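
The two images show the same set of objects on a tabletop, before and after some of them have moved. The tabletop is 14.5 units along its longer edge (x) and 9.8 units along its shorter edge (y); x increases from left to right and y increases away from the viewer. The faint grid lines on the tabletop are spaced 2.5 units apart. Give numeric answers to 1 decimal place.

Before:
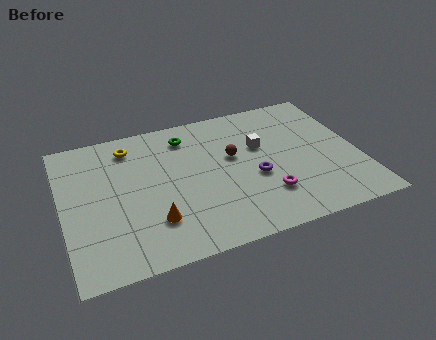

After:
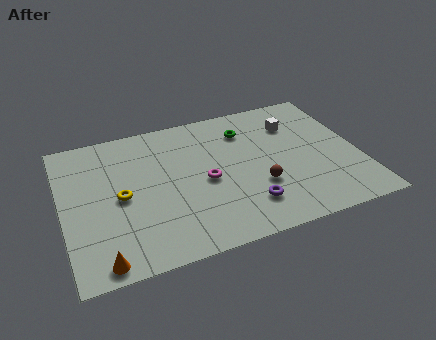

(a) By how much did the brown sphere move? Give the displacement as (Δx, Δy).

(1.0, -2.5)

The brown sphere started near (8.4, 5.8) and ended near (9.4, 3.3).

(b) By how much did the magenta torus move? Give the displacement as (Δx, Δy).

(-2.8, 1.9)

The magenta torus was at about (9.7, 2.6) and moved to about (6.9, 4.5).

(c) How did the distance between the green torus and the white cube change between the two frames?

-1.6

The distance was about 4.0 in the first image and 2.4 in the second, so they moved 1.6 units closer together.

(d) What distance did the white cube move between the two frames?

2.1

From (9.8, 6.1) to (11.6, 7.2), the white cube covered √(1.8² + 1.1²) ≈ 2.1 units.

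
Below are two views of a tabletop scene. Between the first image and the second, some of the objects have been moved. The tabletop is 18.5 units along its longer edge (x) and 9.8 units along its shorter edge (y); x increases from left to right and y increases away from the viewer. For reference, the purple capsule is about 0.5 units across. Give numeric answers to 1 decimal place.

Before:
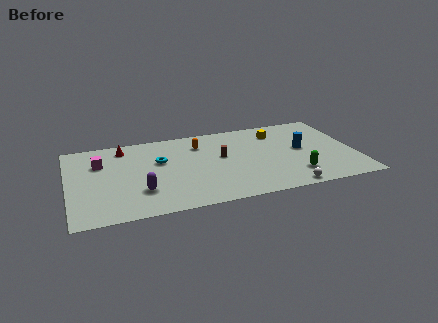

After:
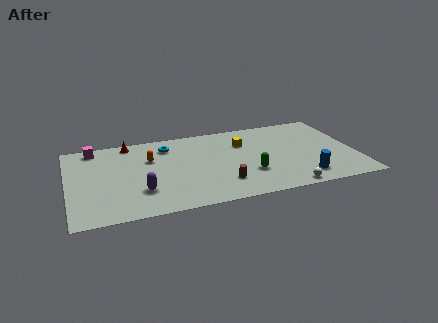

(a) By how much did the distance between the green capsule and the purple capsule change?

-2.9

They were about 9.9 units apart before and 7.0 after — 2.9 units closer together.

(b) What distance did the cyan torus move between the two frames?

1.8

From (5.9, 6.1) to (6.5, 7.8), the cyan torus covered √(0.6² + 1.7²) ≈ 1.8 units.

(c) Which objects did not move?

the purple capsule and the white sphere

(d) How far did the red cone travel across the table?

0.6

From (3.7, 8.3) to (4.1, 8.8), the red cone covered √(0.4² + 0.5²) ≈ 0.6 units.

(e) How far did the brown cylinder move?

3.2

The brown cylinder moved from about (9.9, 5.6) to (9.7, 2.4), a distance of √(0.2² + 3.2²) ≈ 3.2.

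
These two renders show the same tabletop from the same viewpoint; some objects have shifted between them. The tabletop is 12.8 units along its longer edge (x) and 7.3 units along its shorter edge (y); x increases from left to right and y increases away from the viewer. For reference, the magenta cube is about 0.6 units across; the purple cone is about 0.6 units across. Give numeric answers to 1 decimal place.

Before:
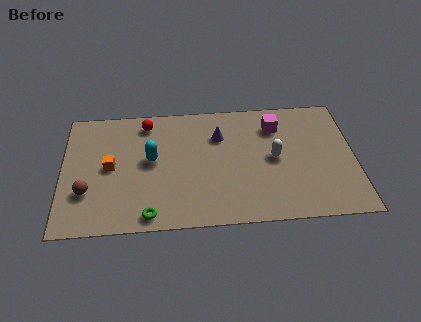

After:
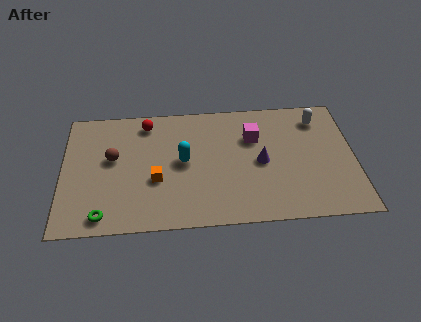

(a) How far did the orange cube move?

2.2

The orange cube moved from about (2.1, 3.7) to (4.1, 2.8), a distance of √(2.0² + 0.9²) ≈ 2.2.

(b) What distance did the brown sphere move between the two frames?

2.2

The brown sphere moved from about (1.1, 2.3) to (2.2, 4.2), a distance of √(1.1² + 1.9²) ≈ 2.2.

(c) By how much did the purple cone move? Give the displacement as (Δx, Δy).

(1.8, -1.7)

From the two frames, the purple cone sits at roughly (6.9, 5.2) before and (8.7, 3.5) after.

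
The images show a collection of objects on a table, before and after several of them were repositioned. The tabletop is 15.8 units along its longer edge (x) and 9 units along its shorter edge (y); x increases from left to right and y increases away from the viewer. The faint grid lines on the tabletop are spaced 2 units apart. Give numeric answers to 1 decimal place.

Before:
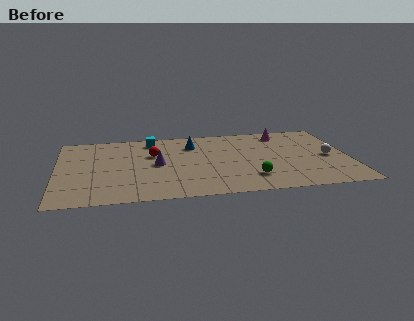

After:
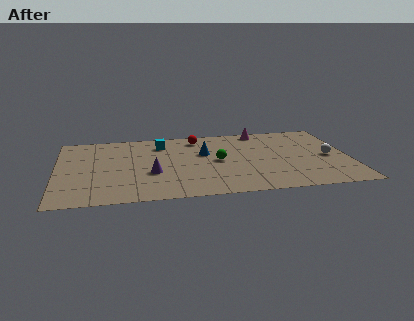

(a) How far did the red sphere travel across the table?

3.1

The red sphere was near (5.2, 5.8) before and (7.7, 7.6) after, so it travelled √(2.5² + 1.8²) ≈ 3.1 units.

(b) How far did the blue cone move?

1.3

The blue cone was near (7.4, 6.8) before and (8.0, 5.6) after, so it travelled √(0.6² + 1.2²) ≈ 1.3 units.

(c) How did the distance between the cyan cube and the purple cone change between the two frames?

+0.5

The distance was about 3.2 in the first image and 3.7 in the second, so they moved 0.5 units further apart.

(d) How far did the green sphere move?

2.9

The green sphere was near (10.4, 2.1) before and (8.7, 4.5) after, so it travelled √(1.7² + 2.4²) ≈ 2.9 units.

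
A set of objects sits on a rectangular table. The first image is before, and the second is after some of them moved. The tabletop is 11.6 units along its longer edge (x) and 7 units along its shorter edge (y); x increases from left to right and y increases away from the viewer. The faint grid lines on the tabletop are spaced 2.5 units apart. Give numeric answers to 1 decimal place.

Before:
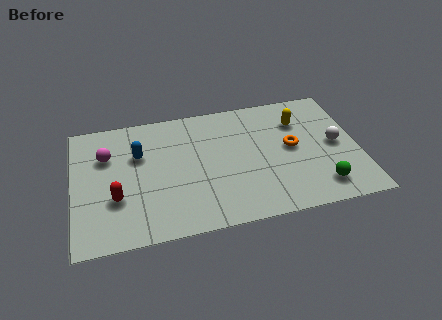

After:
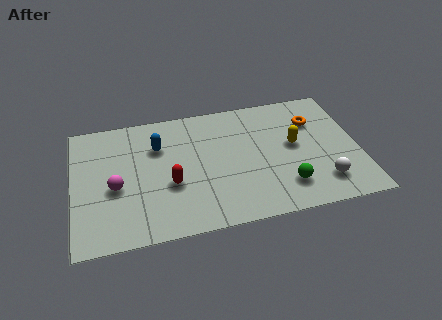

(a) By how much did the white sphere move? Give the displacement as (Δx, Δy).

(-0.7, -2.0)

The white sphere was at about (10.7, 3.5) and moved to about (10.0, 1.5).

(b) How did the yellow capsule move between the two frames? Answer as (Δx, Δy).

(-0.3, -1.3)

The yellow capsule started near (9.3, 5.1) and ended near (9.0, 3.8).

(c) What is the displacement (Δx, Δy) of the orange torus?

(1.0, 1.3)

The orange torus started near (8.9, 3.7) and ended near (9.9, 5.0).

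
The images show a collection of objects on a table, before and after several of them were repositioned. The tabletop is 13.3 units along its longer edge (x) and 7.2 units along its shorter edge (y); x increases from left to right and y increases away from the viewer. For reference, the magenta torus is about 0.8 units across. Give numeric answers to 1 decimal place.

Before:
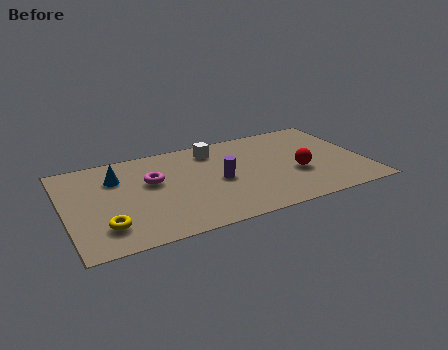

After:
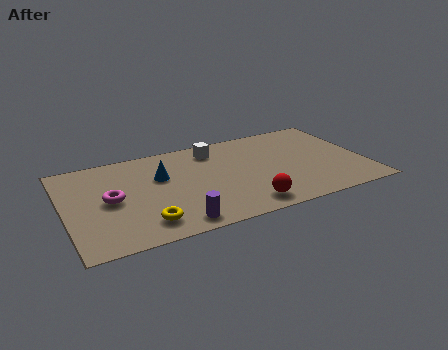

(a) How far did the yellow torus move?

1.7

The yellow torus was near (1.6, 1.7) before and (3.3, 1.4) after, so it travelled √(1.7² + 0.3²) ≈ 1.7 units.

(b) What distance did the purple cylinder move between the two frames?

3.3

From (6.8, 3.4) to (4.6, 0.9), the purple cylinder covered √(2.2² + 2.5²) ≈ 3.3 units.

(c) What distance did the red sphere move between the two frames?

3.0

The red sphere moved from about (10.2, 2.8) to (7.7, 1.1), a distance of √(2.5² + 1.7²) ≈ 3.0.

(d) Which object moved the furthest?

the purple cylinder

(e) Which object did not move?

the white cube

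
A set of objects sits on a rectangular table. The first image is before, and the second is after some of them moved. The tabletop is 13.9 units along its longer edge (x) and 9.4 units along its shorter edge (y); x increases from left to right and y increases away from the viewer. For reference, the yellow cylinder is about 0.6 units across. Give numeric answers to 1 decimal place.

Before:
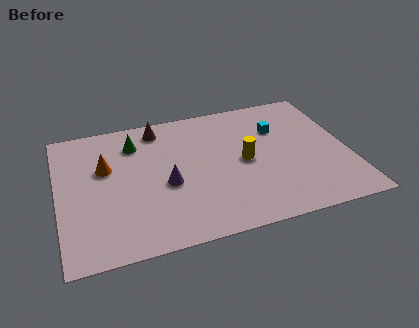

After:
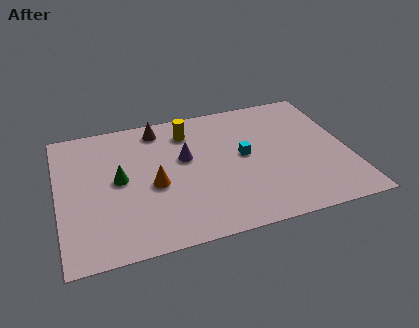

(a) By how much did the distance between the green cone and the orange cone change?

-0.3

They were about 2.1 units apart before and 1.8 after — 0.3 units closer together.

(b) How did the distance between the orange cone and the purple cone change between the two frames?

-1.2

Before: roughly 3.4 units apart; after: 2.2. That's 1.2 units closer together.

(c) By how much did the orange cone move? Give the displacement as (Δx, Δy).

(2.2, -1.8)

The orange cone was at about (2.3, 5.9) and moved to about (4.5, 4.1).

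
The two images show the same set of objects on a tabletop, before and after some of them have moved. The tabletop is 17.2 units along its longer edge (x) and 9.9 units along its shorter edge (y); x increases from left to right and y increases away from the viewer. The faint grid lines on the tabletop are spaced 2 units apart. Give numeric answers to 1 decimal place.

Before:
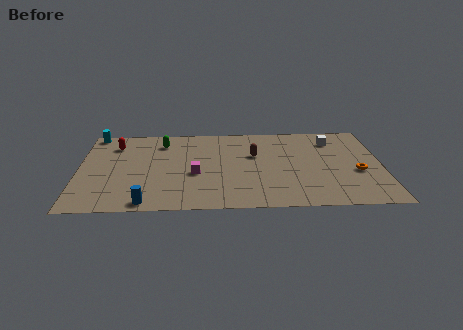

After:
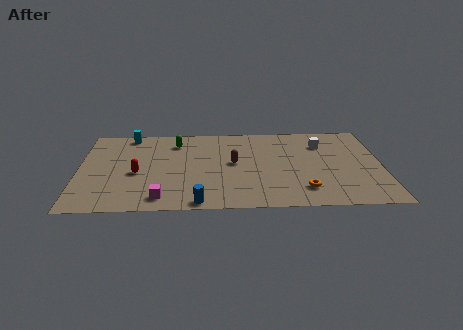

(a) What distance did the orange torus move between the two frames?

3.6

The orange torus moved from about (15.8, 4.0) to (12.7, 2.1), a distance of √(3.1² + 1.9²) ≈ 3.6.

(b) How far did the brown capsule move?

1.5

From (10.0, 6.2) to (8.8, 5.3), the brown capsule covered √(1.2² + 0.9²) ≈ 1.5 units.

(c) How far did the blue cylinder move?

2.9

The blue cylinder was near (3.9, 0.9) before and (6.8, 0.8) after, so it travelled √(2.9² + 0.1²) ≈ 2.9 units.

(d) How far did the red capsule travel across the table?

3.6

The red capsule moved from about (2.0, 7.7) to (3.3, 4.3), a distance of √(1.3² + 3.4²) ≈ 3.6.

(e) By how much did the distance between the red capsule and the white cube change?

-1.5

The distance was about 12.5 in the first image and 11.0 in the second, so they moved 1.5 units closer together.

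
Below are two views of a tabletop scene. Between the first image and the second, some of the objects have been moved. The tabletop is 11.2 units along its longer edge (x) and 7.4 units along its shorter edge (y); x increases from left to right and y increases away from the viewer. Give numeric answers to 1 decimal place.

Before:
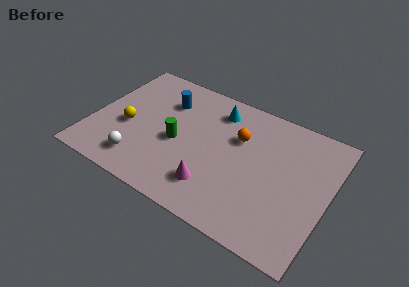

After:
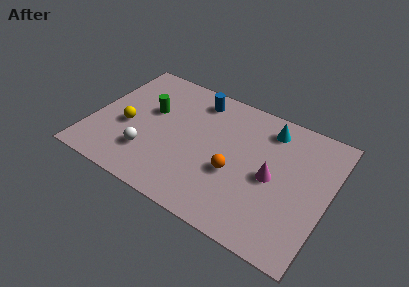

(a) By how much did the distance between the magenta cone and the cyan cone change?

-1.7

They were about 4.3 units apart before and 2.6 after — 1.7 units closer together.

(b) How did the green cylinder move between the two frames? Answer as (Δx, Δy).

(-1.5, 1.2)

The green cylinder started near (4.1, 3.3) and ended near (2.6, 4.5).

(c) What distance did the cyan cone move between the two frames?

2.5

The cyan cone was near (5.6, 6.0) before and (8.1, 6.1) after, so it travelled √(2.5² + 0.1²) ≈ 2.5 units.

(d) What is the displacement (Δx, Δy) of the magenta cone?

(2.5, 1.8)

The magenta cone was at about (6.1, 1.7) and moved to about (8.6, 3.5).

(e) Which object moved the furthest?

the magenta cone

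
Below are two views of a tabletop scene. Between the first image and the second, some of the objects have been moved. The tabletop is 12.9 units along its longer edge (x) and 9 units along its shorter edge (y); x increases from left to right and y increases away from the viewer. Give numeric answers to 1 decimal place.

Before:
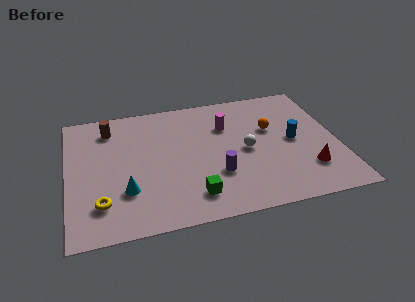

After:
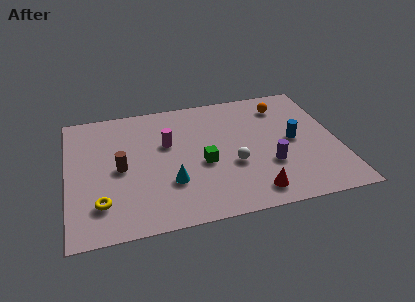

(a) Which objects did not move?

the blue cylinder and the yellow torus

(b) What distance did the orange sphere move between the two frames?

1.7

From (9.8, 5.6) to (10.5, 7.2), the orange sphere covered √(0.7² + 1.6²) ≈ 1.7 units.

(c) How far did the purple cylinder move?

2.5

The purple cylinder was near (7.0, 2.9) before and (9.5, 3.0) after, so it travelled √(2.5² + 0.1²) ≈ 2.5 units.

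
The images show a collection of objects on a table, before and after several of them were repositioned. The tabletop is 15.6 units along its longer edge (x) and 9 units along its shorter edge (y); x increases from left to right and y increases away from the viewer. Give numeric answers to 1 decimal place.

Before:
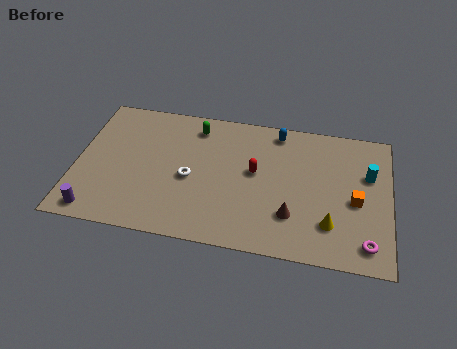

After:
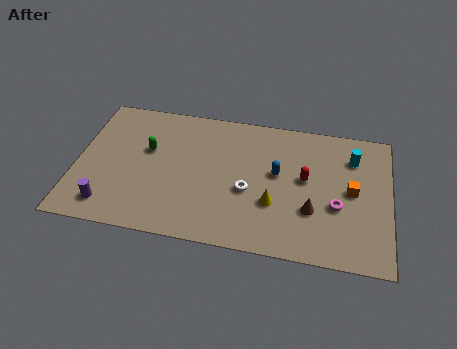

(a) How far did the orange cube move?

0.6

From (13.9, 4.0) to (13.7, 4.6), the orange cube covered √(0.2² + 0.6²) ≈ 0.6 units.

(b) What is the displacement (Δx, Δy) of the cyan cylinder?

(-0.8, 1.0)

The cyan cylinder was at about (14.5, 5.8) and moved to about (13.7, 6.8).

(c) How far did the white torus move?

2.9

The white torus was near (5.7, 4.0) before and (8.6, 3.7) after, so it travelled √(2.9² + 0.3²) ≈ 2.9 units.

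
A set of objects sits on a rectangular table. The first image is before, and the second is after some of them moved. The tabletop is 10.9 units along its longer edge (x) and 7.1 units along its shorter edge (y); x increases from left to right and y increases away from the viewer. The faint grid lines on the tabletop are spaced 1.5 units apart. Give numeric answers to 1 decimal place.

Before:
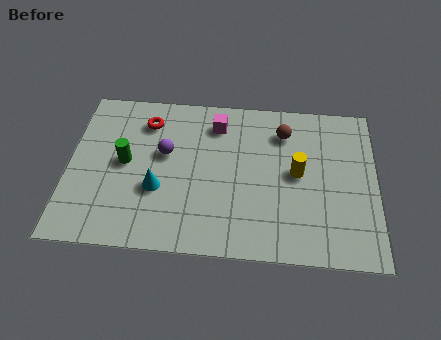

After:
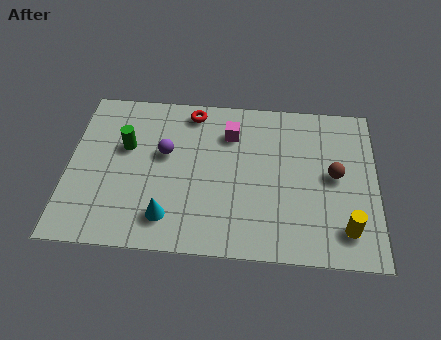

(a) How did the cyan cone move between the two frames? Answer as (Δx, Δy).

(0.4, -1.2)

The cyan cone started near (3.2, 2.6) and ended near (3.6, 1.4).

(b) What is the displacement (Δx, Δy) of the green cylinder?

(0.0, 0.7)

The green cylinder was at about (2.0, 3.7) and moved to about (2.0, 4.4).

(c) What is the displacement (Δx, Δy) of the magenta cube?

(0.5, -0.4)

The magenta cube started near (5.2, 5.7) and ended near (5.7, 5.3).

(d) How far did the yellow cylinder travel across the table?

2.9

The yellow cylinder moved from about (8.1, 3.7) to (9.8, 1.4), a distance of √(1.7² + 2.3²) ≈ 2.9.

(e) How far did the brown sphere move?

2.5

From (7.6, 5.5) to (9.4, 3.7), the brown sphere covered √(1.8² + 1.8²) ≈ 2.5 units.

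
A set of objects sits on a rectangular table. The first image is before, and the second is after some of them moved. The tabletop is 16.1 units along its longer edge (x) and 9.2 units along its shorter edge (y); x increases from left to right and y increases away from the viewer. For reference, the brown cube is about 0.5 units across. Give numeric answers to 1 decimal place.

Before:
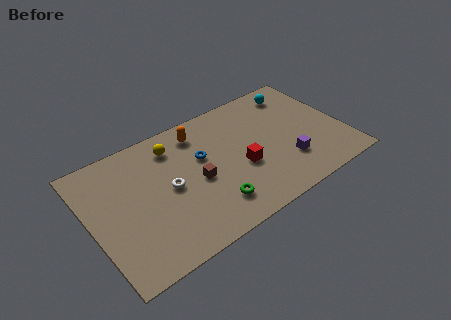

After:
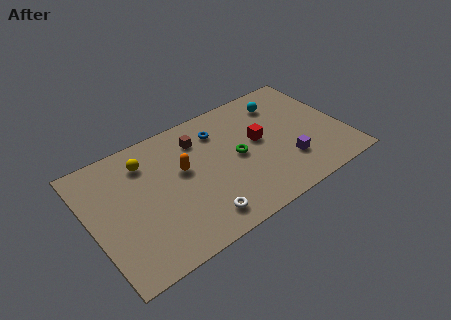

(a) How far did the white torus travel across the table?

3.4

The white torus moved from about (4.9, 4.6) to (6.3, 1.5), a distance of √(1.4² + 3.1²) ≈ 3.4.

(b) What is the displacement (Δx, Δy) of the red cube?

(1.4, 1.4)

The red cube started near (9.4, 3.7) and ended near (10.8, 5.1).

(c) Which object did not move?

the purple cube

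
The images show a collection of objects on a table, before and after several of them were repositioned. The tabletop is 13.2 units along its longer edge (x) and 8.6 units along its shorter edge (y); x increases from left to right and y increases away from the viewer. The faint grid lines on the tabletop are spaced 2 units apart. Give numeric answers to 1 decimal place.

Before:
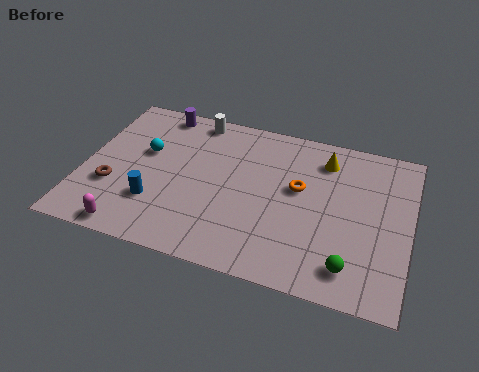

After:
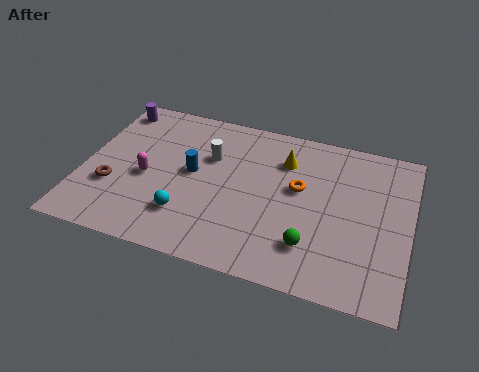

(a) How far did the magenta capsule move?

3.0

From (2.3, 0.8) to (2.6, 3.8), the magenta capsule covered √(0.3² + 3.0²) ≈ 3.0 units.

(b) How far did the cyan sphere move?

3.6

The cyan sphere moved from about (2.4, 5.2) to (4.4, 2.2), a distance of √(2.0² + 3.0²) ≈ 3.6.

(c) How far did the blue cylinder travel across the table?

2.5

From (3.1, 2.5) to (4.4, 4.6), the blue cylinder covered √(1.3² + 2.1²) ≈ 2.5 units.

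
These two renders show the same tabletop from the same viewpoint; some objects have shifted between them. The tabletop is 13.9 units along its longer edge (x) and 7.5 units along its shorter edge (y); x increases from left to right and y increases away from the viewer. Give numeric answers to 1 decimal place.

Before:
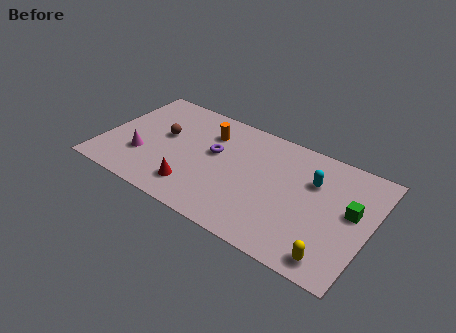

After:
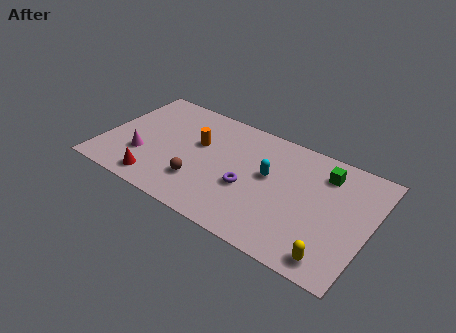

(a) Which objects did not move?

the magenta cone and the yellow capsule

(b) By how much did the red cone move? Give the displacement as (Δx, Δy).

(-1.9, -0.5)

The red cone started near (5.1, 1.6) and ended near (3.2, 1.1).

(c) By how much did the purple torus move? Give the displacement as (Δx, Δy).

(2.0, -1.4)

From the two frames, the purple torus sits at roughly (5.7, 4.4) before and (7.7, 3.0) after.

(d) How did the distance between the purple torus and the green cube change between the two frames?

-2.6

The distance was about 7.2 in the first image and 4.6 in the second, so they moved 2.6 units closer together.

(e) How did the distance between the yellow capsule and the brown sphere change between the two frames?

-2.8

They were about 10.0 units apart before and 7.2 after — 2.8 units closer together.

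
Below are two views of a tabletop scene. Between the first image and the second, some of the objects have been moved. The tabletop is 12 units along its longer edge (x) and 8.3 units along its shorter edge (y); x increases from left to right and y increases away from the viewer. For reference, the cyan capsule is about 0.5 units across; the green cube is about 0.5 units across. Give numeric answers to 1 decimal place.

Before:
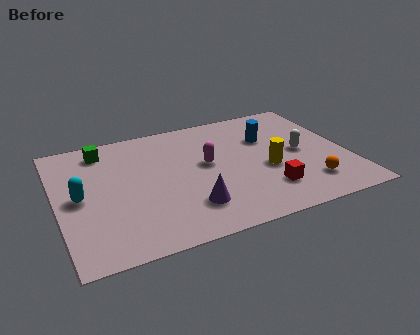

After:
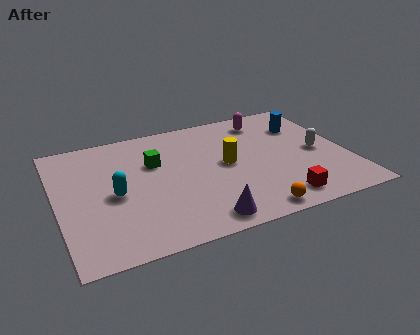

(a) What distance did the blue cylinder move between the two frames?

1.6

The blue cylinder moved from about (8.9, 5.6) to (10.5, 6.0), a distance of √(1.6² + 0.4²) ≈ 1.6.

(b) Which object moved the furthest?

the magenta capsule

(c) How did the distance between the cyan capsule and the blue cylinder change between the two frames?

+0.4

They were about 8.1 units apart before and 8.5 after — 0.4 units further apart.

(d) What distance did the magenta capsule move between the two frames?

3.6

From (6.2, 4.6) to (9.0, 6.9), the magenta capsule covered √(2.8² + 2.3²) ≈ 3.6 units.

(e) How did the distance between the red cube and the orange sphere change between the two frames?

-0.4

The distance was about 1.7 in the first image and 1.3 in the second, so they moved 0.4 units closer together.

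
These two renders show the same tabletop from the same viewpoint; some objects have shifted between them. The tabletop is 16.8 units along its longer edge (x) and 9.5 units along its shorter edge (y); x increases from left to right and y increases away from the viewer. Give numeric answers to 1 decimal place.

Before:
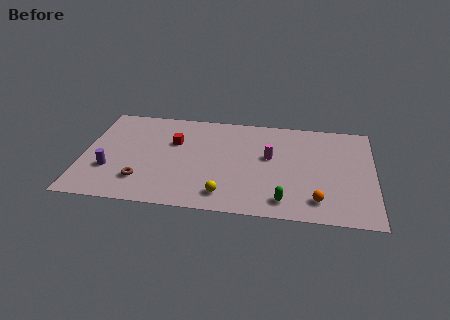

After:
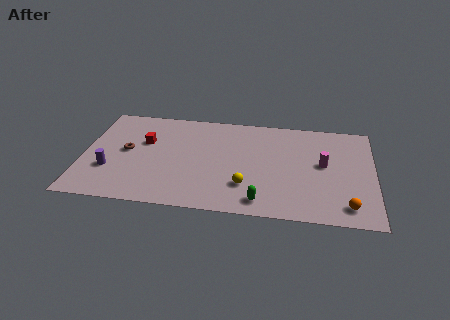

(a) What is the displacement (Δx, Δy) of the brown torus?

(-1.0, 2.7)

From the two frames, the brown torus sits at roughly (3.5, 2.3) before and (2.5, 5.0) after.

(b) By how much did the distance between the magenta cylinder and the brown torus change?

+3.4

Before: roughly 8.0 units apart; after: 11.4. That's 3.4 units further apart.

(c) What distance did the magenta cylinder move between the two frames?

3.1

The magenta cylinder moved from about (10.8, 5.5) to (13.9, 5.2), a distance of √(3.1² + 0.3²) ≈ 3.1.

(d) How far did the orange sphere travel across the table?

1.7

The orange sphere was near (13.6, 1.8) before and (15.3, 1.5) after, so it travelled √(1.7² + 0.3²) ≈ 1.7 units.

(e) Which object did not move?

the purple cylinder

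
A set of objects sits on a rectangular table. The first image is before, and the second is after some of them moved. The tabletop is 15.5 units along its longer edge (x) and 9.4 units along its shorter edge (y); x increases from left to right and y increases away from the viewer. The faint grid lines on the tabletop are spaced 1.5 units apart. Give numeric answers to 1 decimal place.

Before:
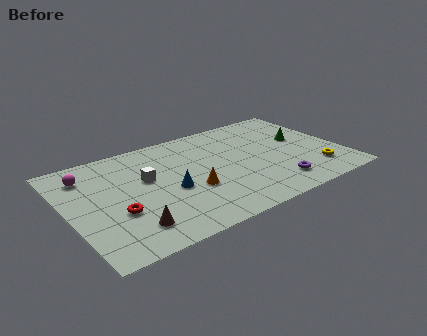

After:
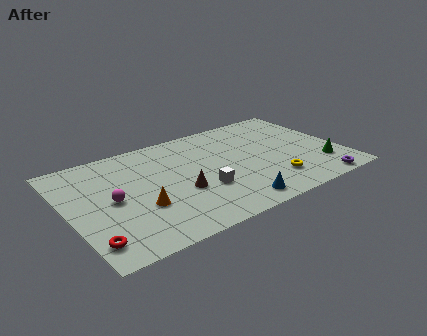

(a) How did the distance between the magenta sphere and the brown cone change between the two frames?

-1.9

The distance was about 5.7 in the first image and 3.8 in the second, so they moved 1.9 units closer together.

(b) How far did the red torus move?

2.4

From (2.5, 3.4) to (0.8, 1.7), the red torus covered √(1.7² + 1.7²) ≈ 2.4 units.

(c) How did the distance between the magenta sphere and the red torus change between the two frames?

-0.8

They were about 4.1 units apart before and 3.3 after — 0.8 units closer together.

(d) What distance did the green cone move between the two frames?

3.1

The green cone was near (13.5, 5.4) before and (14.1, 2.4) after, so it travelled √(0.6² + 3.0²) ≈ 3.1 units.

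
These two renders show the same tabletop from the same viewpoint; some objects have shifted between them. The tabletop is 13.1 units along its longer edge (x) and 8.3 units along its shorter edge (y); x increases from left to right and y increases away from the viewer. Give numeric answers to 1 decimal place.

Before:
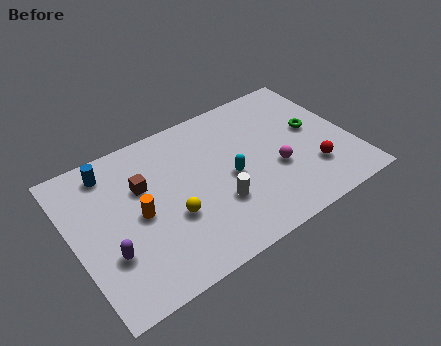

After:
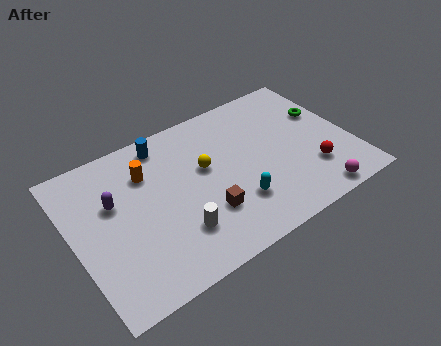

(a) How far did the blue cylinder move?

2.6

The blue cylinder moved from about (2.1, 7.0) to (4.7, 7.2), a distance of √(2.6² + 0.2²) ≈ 2.6.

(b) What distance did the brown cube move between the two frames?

3.8

The brown cube moved from about (3.4, 5.4) to (5.9, 2.5), a distance of √(2.5² + 2.9²) ≈ 3.8.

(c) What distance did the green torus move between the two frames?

1.0

The green torus moved from about (11.5, 4.6) to (12.2, 5.3), a distance of √(0.7² + 0.7²) ≈ 1.0.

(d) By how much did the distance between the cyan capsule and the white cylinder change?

+1.4

Before: roughly 1.4 units apart; after: 2.8. That's 1.4 units further apart.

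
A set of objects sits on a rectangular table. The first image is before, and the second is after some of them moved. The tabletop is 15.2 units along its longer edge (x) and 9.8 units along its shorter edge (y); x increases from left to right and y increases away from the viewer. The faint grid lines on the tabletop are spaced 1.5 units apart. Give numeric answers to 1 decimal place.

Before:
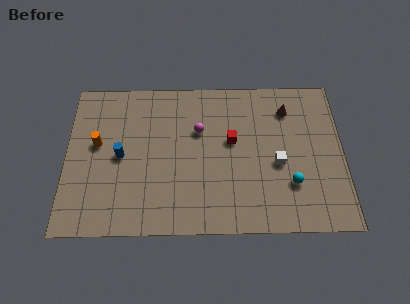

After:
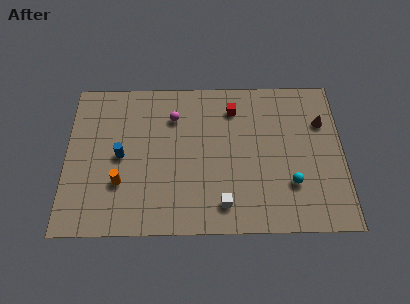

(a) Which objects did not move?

the blue cylinder and the cyan sphere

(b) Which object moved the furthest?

the white cube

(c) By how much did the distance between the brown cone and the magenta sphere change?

+3.1

They were about 5.1 units apart before and 8.2 after — 3.1 units further apart.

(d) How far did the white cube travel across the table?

3.9

The white cube moved from about (11.6, 4.2) to (8.6, 1.7), a distance of √(3.0² + 2.5²) ≈ 3.9.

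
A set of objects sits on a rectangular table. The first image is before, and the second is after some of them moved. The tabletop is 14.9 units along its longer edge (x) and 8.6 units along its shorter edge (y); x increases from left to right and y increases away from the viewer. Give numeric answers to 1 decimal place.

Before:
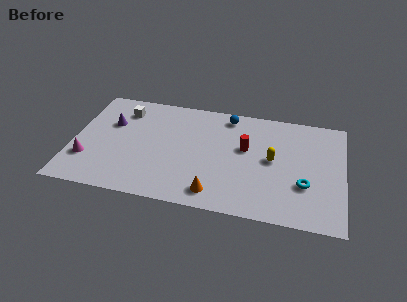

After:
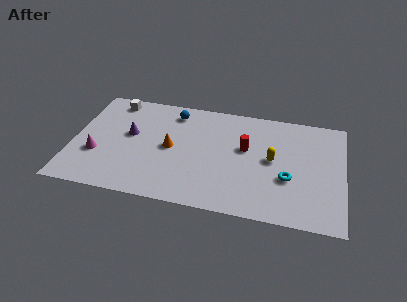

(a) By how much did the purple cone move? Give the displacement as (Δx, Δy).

(1.1, -0.7)

The purple cone started near (2.0, 5.6) and ended near (3.1, 4.9).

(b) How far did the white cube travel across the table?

0.9

The white cube moved from about (2.6, 6.8) to (2.0, 7.5), a distance of √(0.6² + 0.7²) ≈ 0.9.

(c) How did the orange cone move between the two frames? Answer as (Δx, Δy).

(-2.6, 3.0)

The orange cone was at about (8.0, 1.3) and moved to about (5.4, 4.3).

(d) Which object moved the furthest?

the orange cone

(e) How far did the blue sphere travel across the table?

3.0

From (8.4, 7.5) to (5.4, 7.2), the blue sphere covered √(3.0² + 0.3²) ≈ 3.0 units.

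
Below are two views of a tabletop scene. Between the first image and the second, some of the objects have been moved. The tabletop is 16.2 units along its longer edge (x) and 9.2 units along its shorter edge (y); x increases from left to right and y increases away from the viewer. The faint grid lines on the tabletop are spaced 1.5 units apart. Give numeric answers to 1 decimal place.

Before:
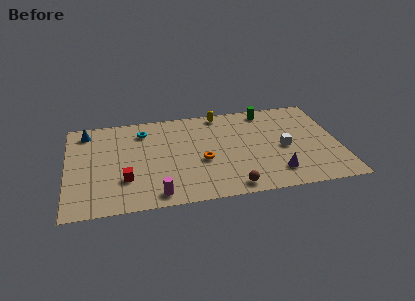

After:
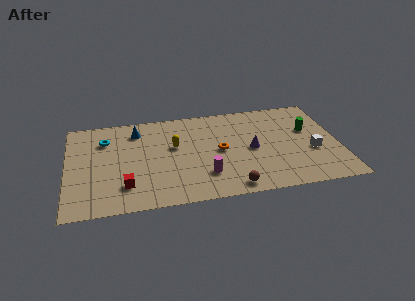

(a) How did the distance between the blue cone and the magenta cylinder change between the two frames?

-1.5

Before: roughly 7.8 units apart; after: 6.3. That's 1.5 units closer together.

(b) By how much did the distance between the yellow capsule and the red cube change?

-3.6

The distance was about 8.1 in the first image and 4.5 in the second, so they moved 3.6 units closer together.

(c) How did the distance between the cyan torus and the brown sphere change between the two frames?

+1.3

The distance was about 8.0 in the first image and 9.3 in the second, so they moved 1.3 units further apart.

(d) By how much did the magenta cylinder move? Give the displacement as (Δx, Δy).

(2.9, 1.3)

The magenta cylinder started near (5.2, 1.1) and ended near (8.1, 2.4).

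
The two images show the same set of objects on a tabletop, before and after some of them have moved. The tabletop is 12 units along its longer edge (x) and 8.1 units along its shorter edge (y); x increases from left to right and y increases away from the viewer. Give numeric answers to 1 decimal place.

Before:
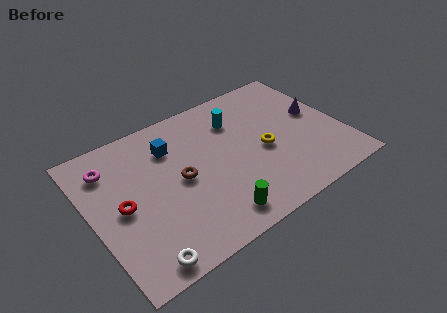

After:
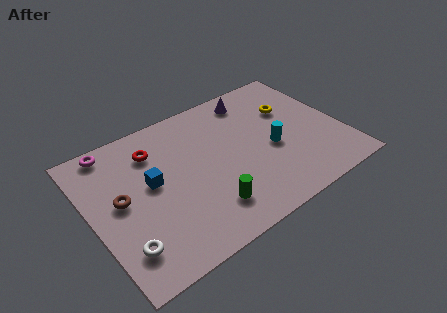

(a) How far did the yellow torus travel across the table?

2.5

From (8.2, 3.6) to (9.9, 5.4), the yellow torus covered √(1.7² + 1.8²) ≈ 2.5 units.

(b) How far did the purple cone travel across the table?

3.6

The purple cone moved from about (11.0, 4.5) to (8.3, 6.9), a distance of √(2.7² + 2.4²) ≈ 3.6.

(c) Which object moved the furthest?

the purple cone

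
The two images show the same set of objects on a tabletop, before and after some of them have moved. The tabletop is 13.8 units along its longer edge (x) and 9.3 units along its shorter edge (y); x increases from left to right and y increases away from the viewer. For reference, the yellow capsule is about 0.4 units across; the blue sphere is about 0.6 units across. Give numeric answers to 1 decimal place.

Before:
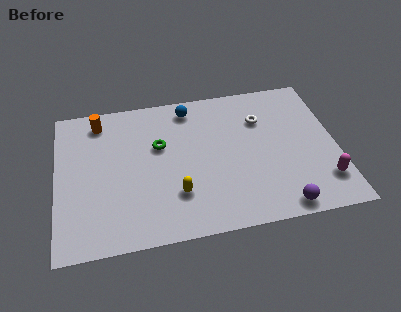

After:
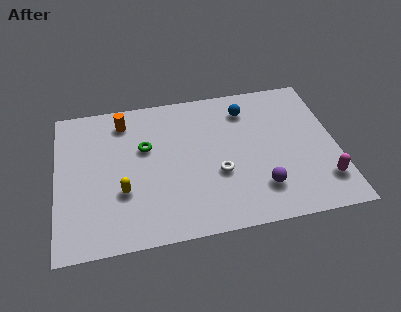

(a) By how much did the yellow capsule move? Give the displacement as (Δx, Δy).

(-2.6, 0.6)

The yellow capsule was at about (5.8, 2.6) and moved to about (3.2, 3.2).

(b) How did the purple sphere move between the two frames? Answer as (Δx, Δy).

(-0.9, 1.3)

The purple sphere was at about (10.8, 0.9) and moved to about (9.9, 2.2).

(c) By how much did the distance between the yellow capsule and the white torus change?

-1.2

The distance was about 5.9 in the first image and 4.7 in the second, so they moved 1.2 units closer together.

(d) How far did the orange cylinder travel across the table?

1.2

The orange cylinder was near (2.2, 7.9) before and (3.4, 7.7) after, so it travelled √(1.2² + 0.2²) ≈ 1.2 units.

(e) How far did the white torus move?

3.9

From (10.2, 6.6) to (7.9, 3.5), the white torus covered √(2.3² + 3.1²) ≈ 3.9 units.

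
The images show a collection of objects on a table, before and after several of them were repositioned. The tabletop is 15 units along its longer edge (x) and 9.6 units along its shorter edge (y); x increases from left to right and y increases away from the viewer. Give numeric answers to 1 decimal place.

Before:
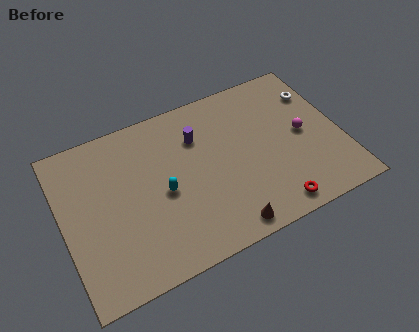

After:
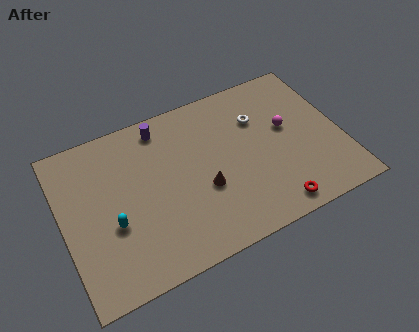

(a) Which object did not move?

the red torus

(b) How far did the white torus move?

3.3

From (14.1, 7.1) to (10.8, 6.7), the white torus covered √(3.3² + 0.4²) ≈ 3.3 units.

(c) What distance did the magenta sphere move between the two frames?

1.1

The magenta sphere was near (13.0, 4.8) before and (12.2, 5.5) after, so it travelled √(0.8² + 0.7²) ≈ 1.1 units.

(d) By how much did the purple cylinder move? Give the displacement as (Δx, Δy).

(-1.8, 1.4)

The purple cylinder started near (7.5, 6.9) and ended near (5.7, 8.3).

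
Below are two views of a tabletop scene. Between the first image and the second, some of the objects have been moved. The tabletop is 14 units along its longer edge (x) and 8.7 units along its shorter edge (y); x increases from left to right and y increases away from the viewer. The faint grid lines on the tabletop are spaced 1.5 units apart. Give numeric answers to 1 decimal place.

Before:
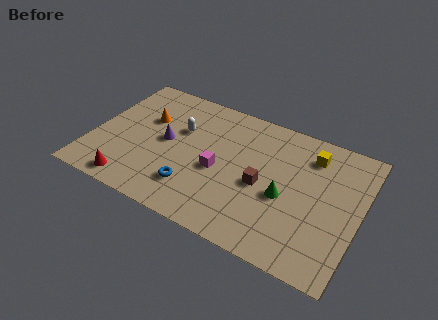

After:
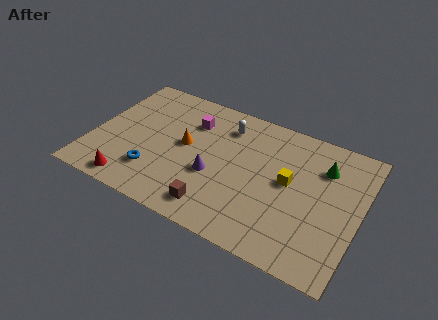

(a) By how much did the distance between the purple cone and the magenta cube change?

+0.4

Before: roughly 3.0 units apart; after: 3.4. That's 0.4 units further apart.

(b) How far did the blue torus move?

2.1

From (5.6, 2.1) to (3.5, 2.2), the blue torus covered √(2.1² + 0.1²) ≈ 2.1 units.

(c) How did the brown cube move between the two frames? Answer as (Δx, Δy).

(-2.1, -2.5)

From the two frames, the brown cube sits at roughly (9.0, 3.9) before and (6.9, 1.4) after.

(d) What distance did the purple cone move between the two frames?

2.9

The purple cone moved from about (3.8, 4.5) to (6.5, 3.4), a distance of √(2.7² + 1.1²) ≈ 2.9.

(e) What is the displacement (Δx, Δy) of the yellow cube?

(-0.9, -2.2)

From the two frames, the yellow cube sits at roughly (11.2, 6.9) before and (10.3, 4.7) after.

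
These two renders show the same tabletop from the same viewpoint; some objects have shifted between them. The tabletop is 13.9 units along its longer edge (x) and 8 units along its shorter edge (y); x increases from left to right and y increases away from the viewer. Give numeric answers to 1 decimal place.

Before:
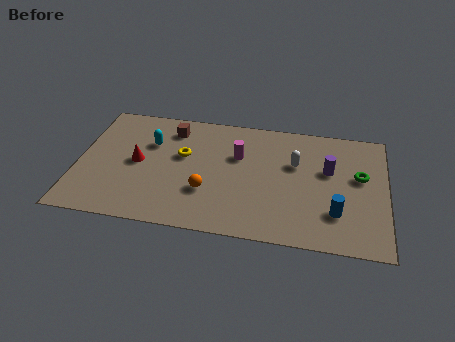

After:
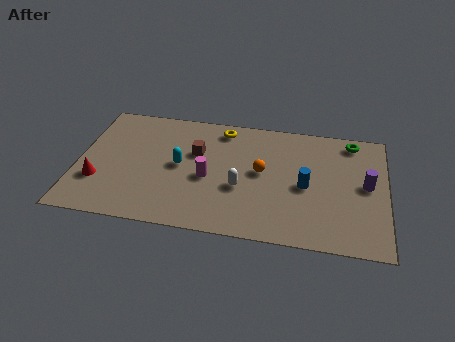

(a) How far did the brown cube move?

1.8

The brown cube was near (4.1, 6.5) before and (5.3, 5.1) after, so it travelled √(1.2² + 1.4²) ≈ 1.8 units.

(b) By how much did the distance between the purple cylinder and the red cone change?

+3.5

The distance was about 8.6 in the first image and 12.1 in the second, so they moved 3.5 units further apart.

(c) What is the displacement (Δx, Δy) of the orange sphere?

(2.4, 1.7)

From the two frames, the orange sphere sits at roughly (5.9, 2.6) before and (8.3, 4.3) after.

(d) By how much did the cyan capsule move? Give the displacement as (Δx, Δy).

(1.4, -1.3)

The cyan capsule was at about (3.2, 5.4) and moved to about (4.6, 4.1).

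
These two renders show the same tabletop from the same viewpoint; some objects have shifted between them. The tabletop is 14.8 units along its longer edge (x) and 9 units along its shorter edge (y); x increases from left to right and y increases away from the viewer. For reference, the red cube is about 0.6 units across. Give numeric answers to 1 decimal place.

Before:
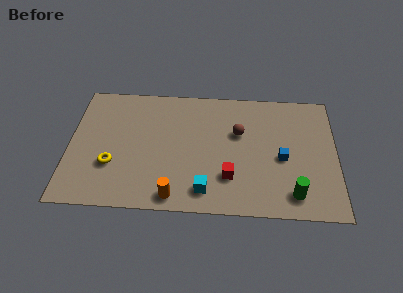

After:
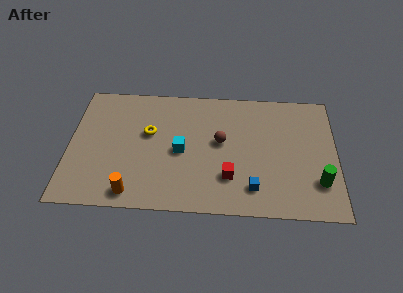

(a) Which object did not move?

the red cube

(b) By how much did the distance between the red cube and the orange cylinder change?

+2.1

They were about 3.4 units apart before and 5.5 after — 2.1 units further apart.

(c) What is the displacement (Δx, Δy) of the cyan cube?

(-1.4, 2.7)

The cyan cube started near (7.6, 1.5) and ended near (6.2, 4.2).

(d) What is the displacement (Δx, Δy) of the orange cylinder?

(-2.3, 0.1)

The orange cylinder was at about (5.9, 1.0) and moved to about (3.6, 1.1).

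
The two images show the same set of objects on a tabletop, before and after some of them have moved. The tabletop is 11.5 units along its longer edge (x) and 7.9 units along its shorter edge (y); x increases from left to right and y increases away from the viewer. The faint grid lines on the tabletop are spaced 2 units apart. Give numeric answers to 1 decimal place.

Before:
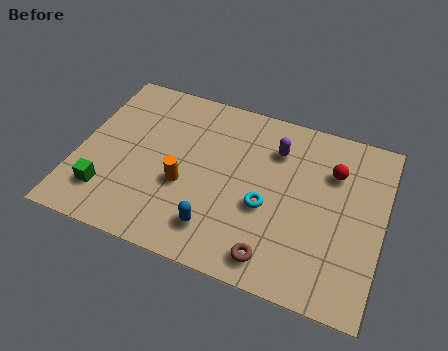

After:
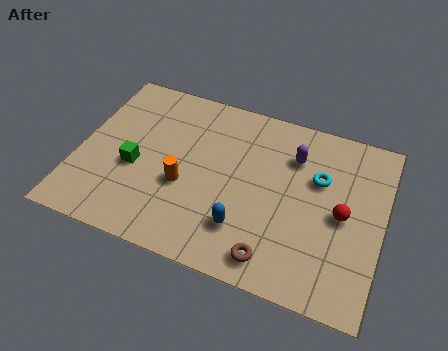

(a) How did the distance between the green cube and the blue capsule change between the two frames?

+0.3

They were about 4.2 units apart before and 4.5 after — 0.3 units further apart.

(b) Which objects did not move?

the brown torus and the orange cylinder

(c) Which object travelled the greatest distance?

the cyan torus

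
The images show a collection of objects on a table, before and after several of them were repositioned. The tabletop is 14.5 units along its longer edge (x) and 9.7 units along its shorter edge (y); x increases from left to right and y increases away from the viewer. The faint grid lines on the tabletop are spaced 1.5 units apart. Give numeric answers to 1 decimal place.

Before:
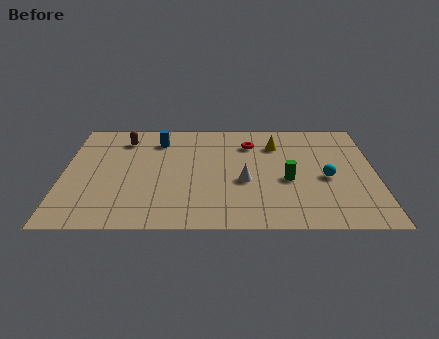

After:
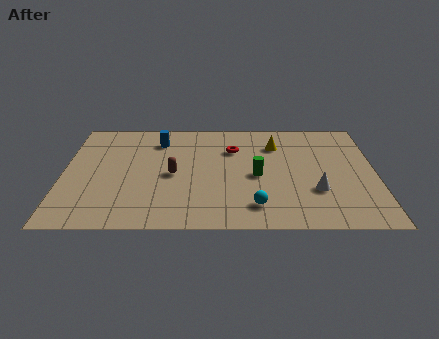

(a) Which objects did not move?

the yellow cone and the blue cylinder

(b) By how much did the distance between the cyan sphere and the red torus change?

+0.4

They were about 4.7 units apart before and 5.1 after — 0.4 units further apart.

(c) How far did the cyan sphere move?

4.1

From (12.2, 4.2) to (8.9, 1.8), the cyan sphere covered √(3.3² + 2.4²) ≈ 4.1 units.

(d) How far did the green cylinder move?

1.5

From (10.4, 4.0) to (9.0, 4.4), the green cylinder covered √(1.4² + 0.4²) ≈ 1.5 units.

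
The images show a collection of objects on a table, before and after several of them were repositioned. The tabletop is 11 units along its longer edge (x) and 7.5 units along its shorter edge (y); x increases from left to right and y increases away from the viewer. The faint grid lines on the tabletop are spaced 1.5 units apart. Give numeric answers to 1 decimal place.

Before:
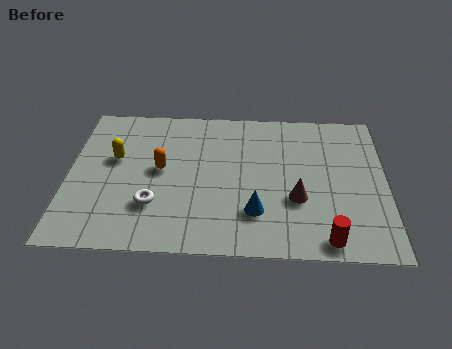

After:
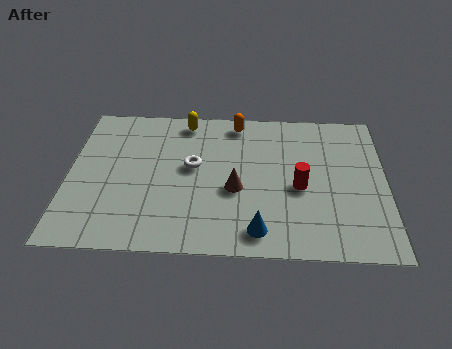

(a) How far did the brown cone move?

2.1

From (7.9, 2.7) to (5.8, 3.1), the brown cone covered √(2.1² + 0.4²) ≈ 2.1 units.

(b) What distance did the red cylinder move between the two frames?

2.7

The red cylinder moved from about (8.9, 0.8) to (8.0, 3.3), a distance of √(0.9² + 2.5²) ≈ 2.7.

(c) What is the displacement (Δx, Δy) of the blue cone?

(0.1, -0.9)

The blue cone started near (6.5, 2.0) and ended near (6.6, 1.1).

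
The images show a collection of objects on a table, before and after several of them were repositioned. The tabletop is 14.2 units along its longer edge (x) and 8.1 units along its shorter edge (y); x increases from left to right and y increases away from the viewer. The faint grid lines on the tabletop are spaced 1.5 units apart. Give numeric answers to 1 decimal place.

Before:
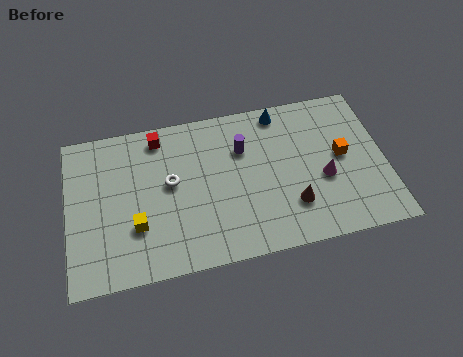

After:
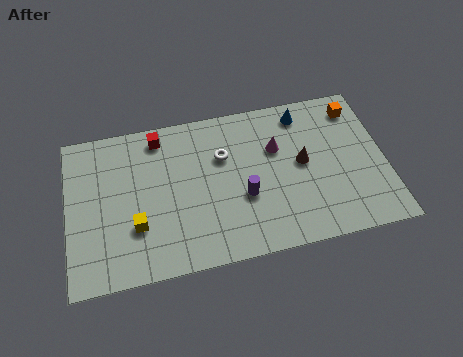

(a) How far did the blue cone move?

1.0

From (9.7, 7.2) to (10.7, 6.9), the blue cone covered √(1.0² + 0.3²) ≈ 1.0 units.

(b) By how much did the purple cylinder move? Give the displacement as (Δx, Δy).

(-0.1, -2.5)

The purple cylinder started near (7.9, 5.6) and ended near (7.8, 3.1).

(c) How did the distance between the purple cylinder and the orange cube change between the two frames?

+1.8

They were about 4.6 units apart before and 6.4 after — 1.8 units further apart.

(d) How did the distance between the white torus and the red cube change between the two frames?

+0.7

The distance was about 2.5 in the first image and 3.2 in the second, so they moved 0.7 units further apart.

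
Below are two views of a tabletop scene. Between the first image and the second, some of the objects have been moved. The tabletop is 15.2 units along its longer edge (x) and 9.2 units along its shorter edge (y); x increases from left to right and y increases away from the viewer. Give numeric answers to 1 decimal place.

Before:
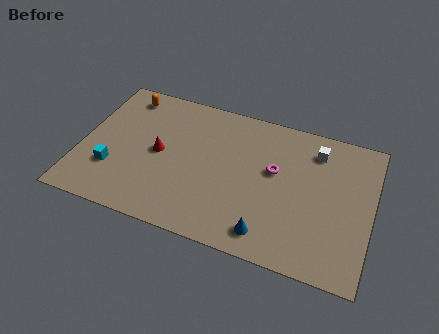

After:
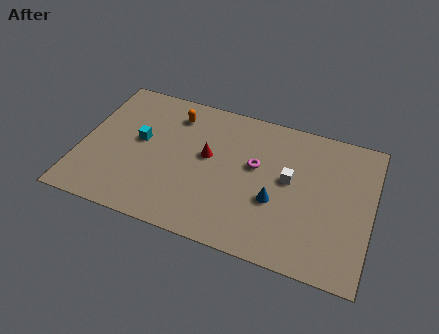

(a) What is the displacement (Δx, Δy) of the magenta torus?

(-1.0, 0.0)

The magenta torus was at about (10.1, 5.4) and moved to about (9.1, 5.4).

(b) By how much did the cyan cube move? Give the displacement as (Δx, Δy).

(1.2, 2.3)

The cyan cube started near (1.8, 2.8) and ended near (3.0, 5.1).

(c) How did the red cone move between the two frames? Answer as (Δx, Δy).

(2.5, 0.6)

The red cone started near (4.1, 4.6) and ended near (6.6, 5.2).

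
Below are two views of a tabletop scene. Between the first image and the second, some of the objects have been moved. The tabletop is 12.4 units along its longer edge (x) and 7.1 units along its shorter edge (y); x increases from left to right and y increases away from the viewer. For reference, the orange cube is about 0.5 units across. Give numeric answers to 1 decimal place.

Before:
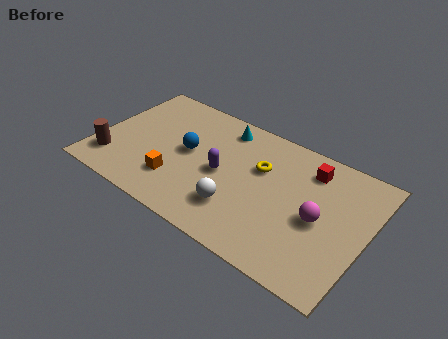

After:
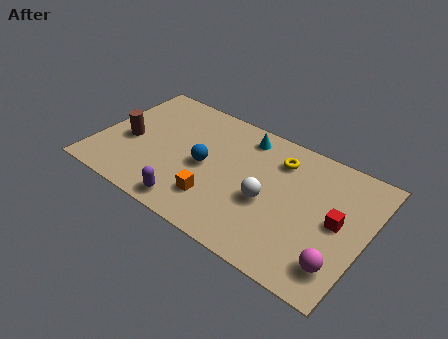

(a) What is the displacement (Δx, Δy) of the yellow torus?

(0.7, 0.9)

The yellow torus was at about (7.4, 4.6) and moved to about (8.1, 5.5).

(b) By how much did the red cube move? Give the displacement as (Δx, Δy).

(1.6, -2.1)

From the two frames, the red cube sits at roughly (9.5, 5.7) before and (11.1, 3.6) after.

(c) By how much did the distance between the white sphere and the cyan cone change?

-0.9

They were about 4.3 units apart before and 3.4 after — 0.9 units closer together.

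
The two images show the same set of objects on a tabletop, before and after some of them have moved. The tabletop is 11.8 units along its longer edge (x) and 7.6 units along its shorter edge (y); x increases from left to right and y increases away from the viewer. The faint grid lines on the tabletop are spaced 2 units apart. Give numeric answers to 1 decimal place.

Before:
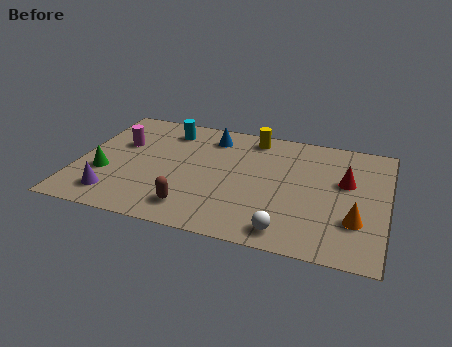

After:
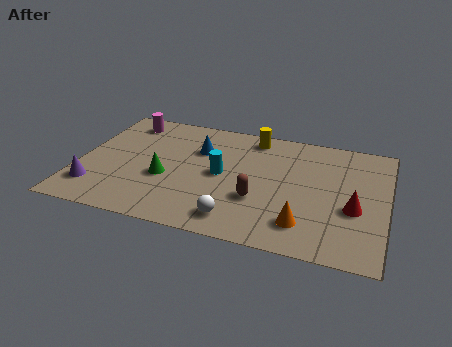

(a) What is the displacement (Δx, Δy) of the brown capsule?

(2.4, 1.2)

The brown capsule was at about (4.6, 1.4) and moved to about (7.0, 2.6).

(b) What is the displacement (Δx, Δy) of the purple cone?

(-0.8, 0.3)

From the two frames, the purple cone sits at roughly (1.6, 1.4) before and (0.8, 1.7) after.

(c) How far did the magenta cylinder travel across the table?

1.6

The magenta cylinder moved from about (1.5, 4.8) to (1.5, 6.4), a distance of √(0.0² + 1.6²) ≈ 1.6.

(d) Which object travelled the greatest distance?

the cyan cylinder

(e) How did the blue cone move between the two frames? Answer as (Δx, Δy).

(-0.4, -1.0)

From the two frames, the blue cone sits at roughly (4.9, 6.2) before and (4.5, 5.2) after.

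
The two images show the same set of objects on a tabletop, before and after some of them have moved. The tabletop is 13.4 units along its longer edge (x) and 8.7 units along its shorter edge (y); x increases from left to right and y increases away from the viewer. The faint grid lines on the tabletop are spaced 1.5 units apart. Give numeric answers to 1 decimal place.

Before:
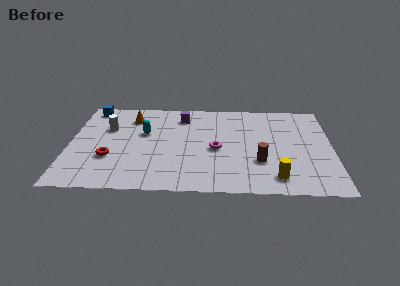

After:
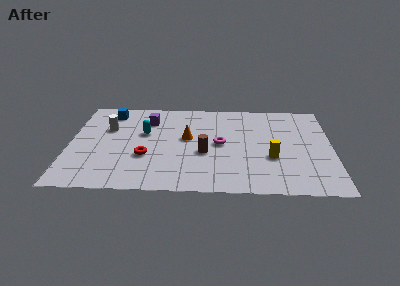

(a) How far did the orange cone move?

3.5

The orange cone moved from about (3.1, 6.8) to (6.0, 4.9), a distance of √(2.9² + 1.9²) ≈ 3.5.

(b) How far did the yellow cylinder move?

1.8

The yellow cylinder moved from about (10.5, 1.4) to (10.3, 3.2), a distance of √(0.2² + 1.8²) ≈ 1.8.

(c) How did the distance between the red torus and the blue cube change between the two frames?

-0.3

They were about 4.9 units apart before and 4.6 after — 0.3 units closer together.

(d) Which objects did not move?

the cyan capsule and the white cylinder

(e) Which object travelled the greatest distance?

the orange cone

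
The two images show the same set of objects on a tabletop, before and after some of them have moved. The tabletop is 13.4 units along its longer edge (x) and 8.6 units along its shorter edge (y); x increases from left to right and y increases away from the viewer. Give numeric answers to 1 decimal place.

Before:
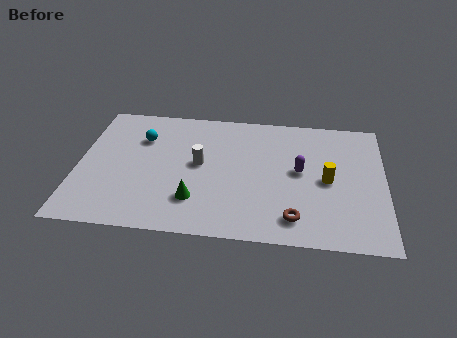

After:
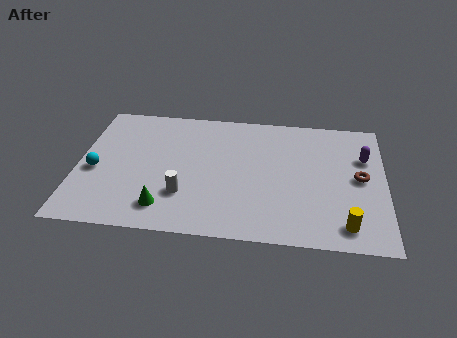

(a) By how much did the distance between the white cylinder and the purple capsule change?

+4.1

Before: roughly 4.4 units apart; after: 8.5. That's 4.1 units further apart.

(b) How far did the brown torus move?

4.0

The brown torus moved from about (9.5, 1.5) to (12.3, 4.4), a distance of √(2.8² + 2.9²) ≈ 4.0.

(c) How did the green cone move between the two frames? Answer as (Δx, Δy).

(-1.3, -0.6)

From the two frames, the green cone sits at roughly (5.2, 2.2) before and (3.9, 1.6) after.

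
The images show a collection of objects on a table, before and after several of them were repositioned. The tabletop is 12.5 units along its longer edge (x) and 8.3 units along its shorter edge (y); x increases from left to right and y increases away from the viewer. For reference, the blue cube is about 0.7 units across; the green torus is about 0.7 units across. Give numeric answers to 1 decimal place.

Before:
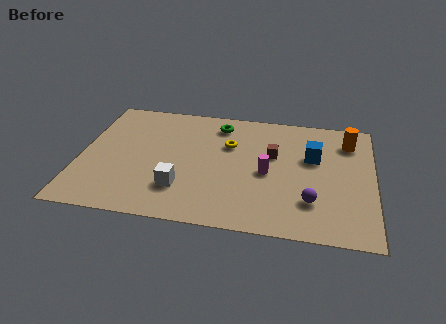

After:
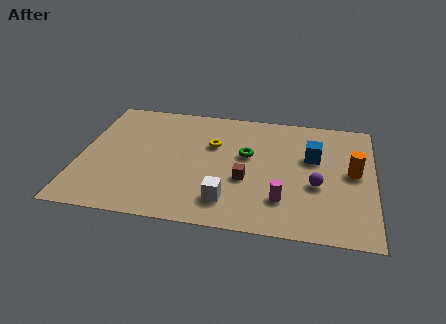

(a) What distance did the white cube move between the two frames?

2.1

From (4.4, 2.2) to (6.4, 1.7), the white cube covered √(2.0² + 0.5²) ≈ 2.1 units.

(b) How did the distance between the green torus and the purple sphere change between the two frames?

-2.8

The distance was about 6.2 in the first image and 3.4 in the second, so they moved 2.8 units closer together.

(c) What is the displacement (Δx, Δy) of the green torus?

(1.3, -2.0)

The green torus was at about (5.8, 6.9) and moved to about (7.1, 4.9).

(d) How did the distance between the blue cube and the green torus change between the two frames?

-1.6

They were about 4.4 units apart before and 2.8 after — 1.6 units closer together.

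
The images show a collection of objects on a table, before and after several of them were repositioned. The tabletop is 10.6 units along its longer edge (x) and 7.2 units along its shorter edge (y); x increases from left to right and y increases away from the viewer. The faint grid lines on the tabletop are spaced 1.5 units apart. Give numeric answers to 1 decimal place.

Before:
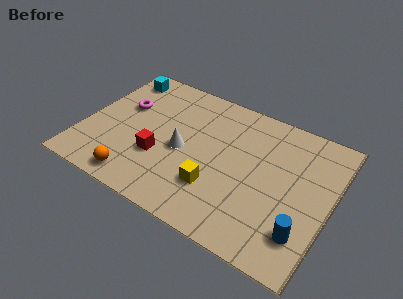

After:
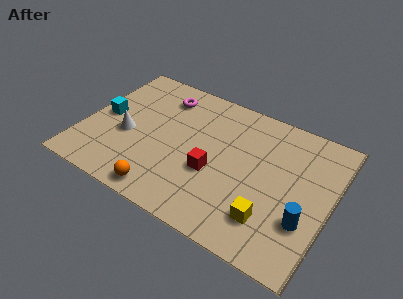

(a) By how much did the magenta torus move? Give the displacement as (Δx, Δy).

(1.5, 1.3)

From the two frames, the magenta torus sits at roughly (1.5, 4.5) before and (3.0, 5.8) after.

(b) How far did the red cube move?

2.3

The red cube moved from about (3.4, 2.5) to (5.7, 2.8), a distance of √(2.3² + 0.3²) ≈ 2.3.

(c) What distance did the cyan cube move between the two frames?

2.5

The cyan cube moved from about (1.0, 6.1) to (0.8, 3.6), a distance of √(0.2² + 2.5²) ≈ 2.5.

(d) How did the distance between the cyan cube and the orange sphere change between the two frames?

-1.3

They were about 5.5 units apart before and 4.2 after — 1.3 units closer together.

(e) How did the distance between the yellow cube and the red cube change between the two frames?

+0.3

The distance was about 2.5 in the first image and 2.8 in the second, so they moved 0.3 units further apart.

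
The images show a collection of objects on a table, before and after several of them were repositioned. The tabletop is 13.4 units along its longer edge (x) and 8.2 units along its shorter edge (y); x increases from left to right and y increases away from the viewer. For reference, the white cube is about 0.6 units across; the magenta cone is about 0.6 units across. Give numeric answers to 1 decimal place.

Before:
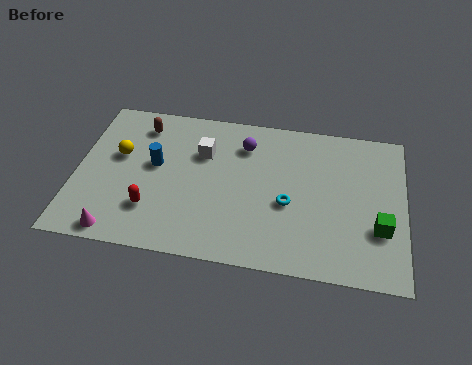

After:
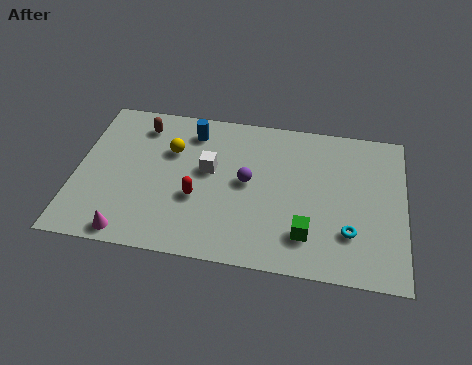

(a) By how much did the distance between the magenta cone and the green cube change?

-3.5

Before: roughly 10.7 units apart; after: 7.2. That's 3.5 units closer together.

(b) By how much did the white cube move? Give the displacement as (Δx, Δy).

(0.3, -0.9)

From the two frames, the white cube sits at roughly (5.1, 5.6) before and (5.4, 4.7) after.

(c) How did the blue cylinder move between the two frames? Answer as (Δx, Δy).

(1.4, 2.1)

The blue cylinder was at about (3.2, 4.6) and moved to about (4.6, 6.7).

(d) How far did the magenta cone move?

0.5

The magenta cone moved from about (1.9, 0.8) to (2.4, 0.8), a distance of √(0.5² + 0.0²) ≈ 0.5.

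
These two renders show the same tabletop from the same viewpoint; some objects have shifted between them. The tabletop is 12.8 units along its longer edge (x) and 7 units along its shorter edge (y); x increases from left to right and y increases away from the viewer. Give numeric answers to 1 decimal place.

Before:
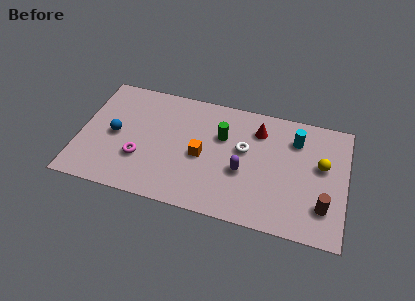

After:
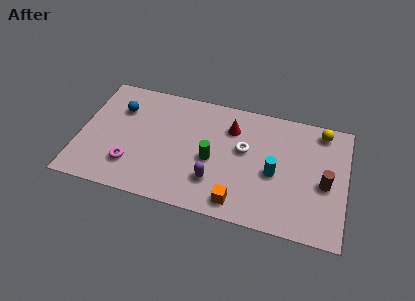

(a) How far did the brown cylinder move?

1.3

The brown cylinder moved from about (11.8, 1.8) to (11.8, 3.1), a distance of √(0.0² + 1.3²) ≈ 1.3.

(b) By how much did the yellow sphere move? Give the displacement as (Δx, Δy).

(-0.1, 2.0)

From the two frames, the yellow sphere sits at roughly (11.6, 4.1) before and (11.5, 6.1) after.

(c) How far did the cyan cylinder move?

2.4

From (10.3, 5.3) to (9.4, 3.1), the cyan cylinder covered √(0.9² + 2.2²) ≈ 2.4 units.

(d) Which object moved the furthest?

the orange cube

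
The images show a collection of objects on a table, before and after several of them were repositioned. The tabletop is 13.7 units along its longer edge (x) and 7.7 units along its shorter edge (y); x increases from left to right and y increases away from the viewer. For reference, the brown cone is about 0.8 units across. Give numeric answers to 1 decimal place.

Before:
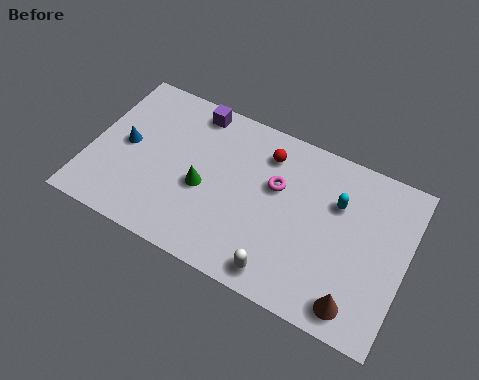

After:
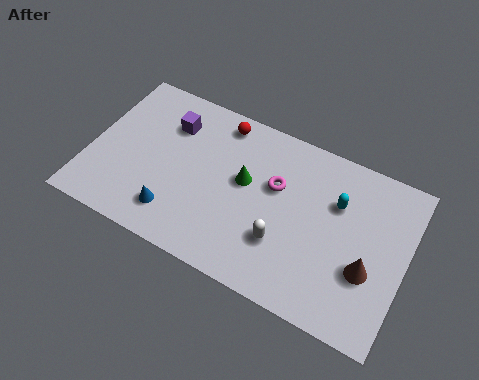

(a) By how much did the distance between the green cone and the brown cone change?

-1.5

The distance was about 7.2 in the first image and 5.7 in the second, so they moved 1.5 units closer together.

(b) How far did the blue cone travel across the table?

3.4

The blue cone was near (1.5, 3.9) before and (4.0, 1.6) after, so it travelled √(2.5² + 2.3²) ≈ 3.4 units.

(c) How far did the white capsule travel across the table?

1.4

The white capsule moved from about (8.7, 1.0) to (8.6, 2.4), a distance of √(0.1² + 1.4²) ≈ 1.4.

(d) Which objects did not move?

the magenta torus and the cyan capsule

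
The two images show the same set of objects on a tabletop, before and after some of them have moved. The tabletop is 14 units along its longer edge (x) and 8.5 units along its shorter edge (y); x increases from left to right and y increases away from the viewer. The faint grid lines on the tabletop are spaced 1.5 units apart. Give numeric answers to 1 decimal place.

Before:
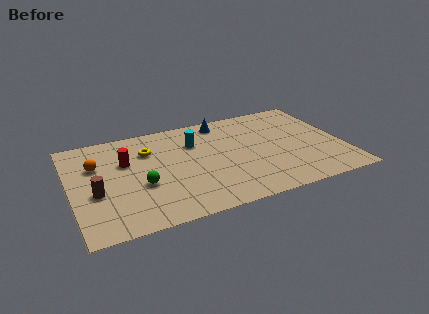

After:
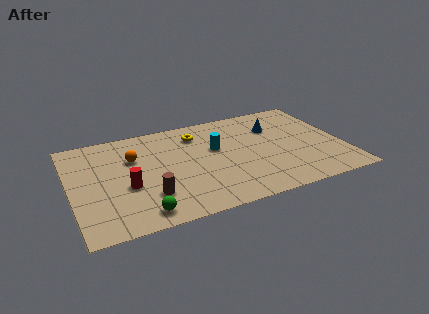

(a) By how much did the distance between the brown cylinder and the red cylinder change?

-1.2

They were about 2.7 units apart before and 1.5 after — 1.2 units closer together.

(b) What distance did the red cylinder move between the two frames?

2.1

The red cylinder was near (2.9, 5.5) before and (2.8, 3.4) after, so it travelled √(0.1² + 2.1²) ≈ 2.1 units.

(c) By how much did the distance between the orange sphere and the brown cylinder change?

+1.1

Before: roughly 2.3 units apart; after: 3.4. That's 1.1 units further apart.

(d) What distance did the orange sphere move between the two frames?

1.9

The orange sphere moved from about (1.4, 5.7) to (3.3, 5.7), a distance of √(1.9² + 0.0²) ≈ 1.9.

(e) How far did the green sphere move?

2.2

The green sphere moved from about (3.5, 3.3) to (3.3, 1.1), a distance of √(0.2² + 2.2²) ≈ 2.2.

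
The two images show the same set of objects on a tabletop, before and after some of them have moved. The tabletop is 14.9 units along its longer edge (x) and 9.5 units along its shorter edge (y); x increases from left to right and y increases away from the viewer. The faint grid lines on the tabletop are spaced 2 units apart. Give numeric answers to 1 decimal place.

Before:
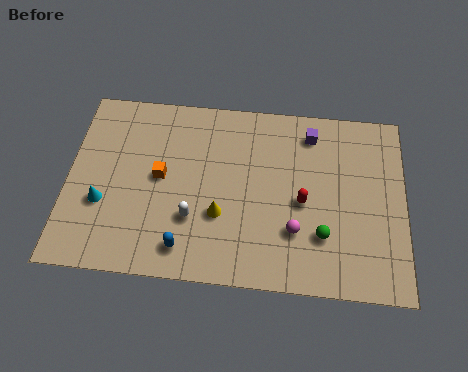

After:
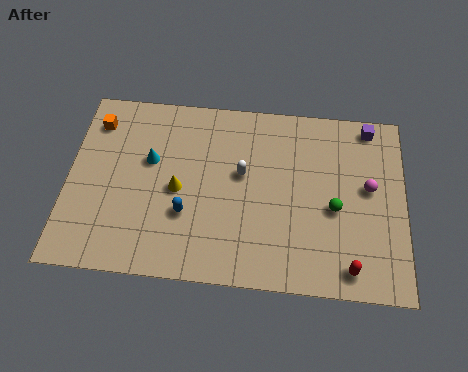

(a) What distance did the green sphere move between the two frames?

1.5

From (11.3, 2.7) to (11.8, 4.1), the green sphere covered √(0.5² + 1.4²) ≈ 1.5 units.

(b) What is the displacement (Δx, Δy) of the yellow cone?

(-1.9, 1.1)

From the two frames, the yellow cone sits at roughly (6.8, 3.3) before and (4.9, 4.4) after.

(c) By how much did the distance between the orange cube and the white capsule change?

+4.4

They were about 2.5 units apart before and 6.9 after — 4.4 units further apart.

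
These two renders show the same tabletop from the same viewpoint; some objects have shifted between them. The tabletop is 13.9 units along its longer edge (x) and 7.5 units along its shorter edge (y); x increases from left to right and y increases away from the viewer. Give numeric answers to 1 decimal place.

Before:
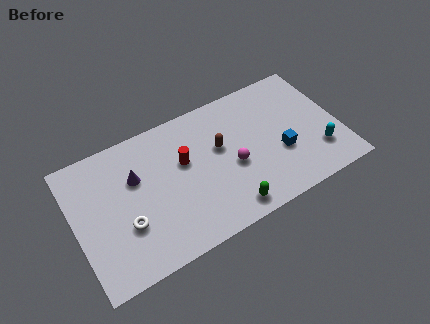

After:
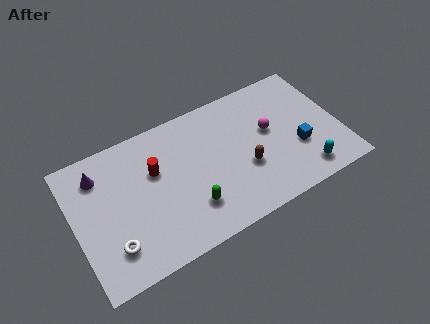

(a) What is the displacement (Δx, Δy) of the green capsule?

(-1.8, 1.0)

The green capsule was at about (7.6, 1.0) and moved to about (5.8, 2.0).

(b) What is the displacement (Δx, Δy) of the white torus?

(-0.8, -0.8)

From the two frames, the white torus sits at roughly (2.5, 2.6) before and (1.7, 1.8) after.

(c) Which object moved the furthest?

the magenta sphere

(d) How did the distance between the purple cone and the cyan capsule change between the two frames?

+1.5

The distance was about 9.7 in the first image and 11.2 in the second, so they moved 1.5 units further apart.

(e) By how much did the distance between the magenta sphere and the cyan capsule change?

-1.2

Before: roughly 4.6 units apart; after: 3.4. That's 1.2 units closer together.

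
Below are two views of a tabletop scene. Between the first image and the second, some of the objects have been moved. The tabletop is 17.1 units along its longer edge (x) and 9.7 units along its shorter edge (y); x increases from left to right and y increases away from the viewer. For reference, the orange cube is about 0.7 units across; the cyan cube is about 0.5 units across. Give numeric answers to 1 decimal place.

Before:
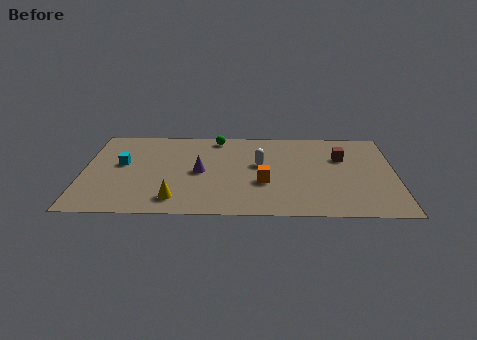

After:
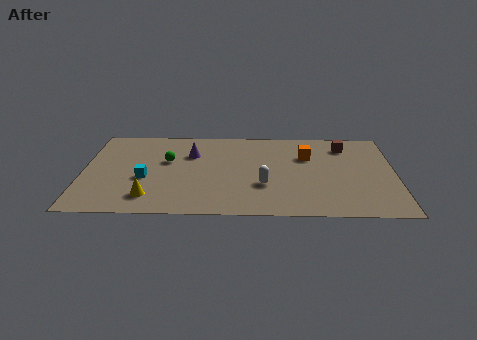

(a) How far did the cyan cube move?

2.1

The cyan cube moved from about (2.1, 5.5) to (3.4, 3.9), a distance of √(1.3² + 1.6²) ≈ 2.1.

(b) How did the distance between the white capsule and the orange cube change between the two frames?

+2.1

Before: roughly 2.0 units apart; after: 4.1. That's 2.1 units further apart.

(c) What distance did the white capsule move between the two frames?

2.3

From (9.7, 5.6) to (9.9, 3.3), the white capsule covered √(0.2² + 2.3²) ≈ 2.3 units.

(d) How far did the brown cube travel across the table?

1.3

The brown cube moved from about (14.2, 6.5) to (14.4, 7.8), a distance of √(0.2² + 1.3²) ≈ 1.3.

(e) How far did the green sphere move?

3.8

From (7.3, 8.6) to (4.6, 5.9), the green sphere covered √(2.7² + 2.7²) ≈ 3.8 units.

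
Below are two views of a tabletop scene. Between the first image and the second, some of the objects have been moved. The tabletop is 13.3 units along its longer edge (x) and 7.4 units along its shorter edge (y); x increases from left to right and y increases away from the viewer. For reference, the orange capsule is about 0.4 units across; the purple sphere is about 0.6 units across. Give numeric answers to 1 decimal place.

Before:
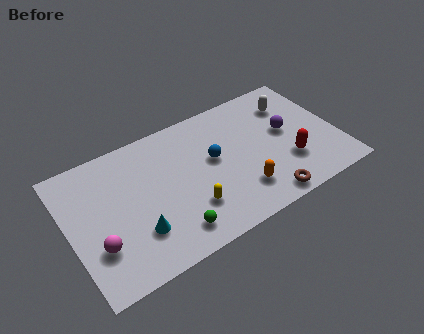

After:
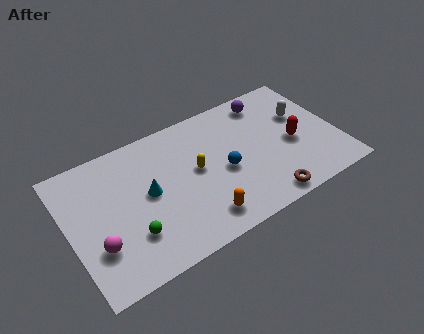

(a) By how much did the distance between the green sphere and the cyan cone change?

+0.3

Before: roughly 1.8 units apart; after: 2.1. That's 0.3 units further apart.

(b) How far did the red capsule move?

1.1

From (10.7, 2.3) to (11.1, 3.3), the red capsule covered √(0.4² + 1.0²) ≈ 1.1 units.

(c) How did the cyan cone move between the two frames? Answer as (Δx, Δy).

(0.8, 1.8)

The cyan cone was at about (3.1, 2.1) and moved to about (3.9, 3.9).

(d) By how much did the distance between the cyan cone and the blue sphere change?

-0.9

Before: roughly 4.6 units apart; after: 3.7. That's 0.9 units closer together.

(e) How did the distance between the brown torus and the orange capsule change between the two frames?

+1.7

They were about 1.4 units apart before and 3.1 after — 1.7 units further apart.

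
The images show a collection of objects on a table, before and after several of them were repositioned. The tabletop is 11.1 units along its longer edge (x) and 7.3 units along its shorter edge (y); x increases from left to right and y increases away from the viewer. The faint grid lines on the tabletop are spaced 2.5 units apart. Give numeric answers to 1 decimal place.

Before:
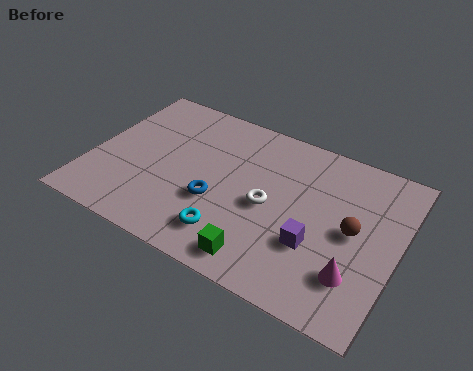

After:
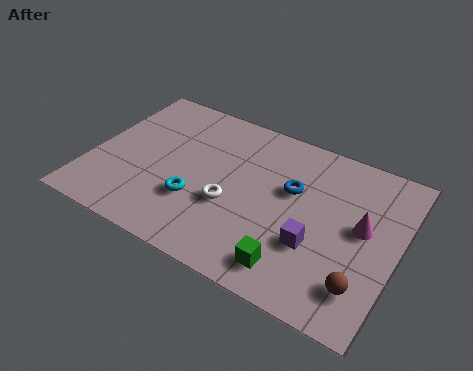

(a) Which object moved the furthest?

the blue torus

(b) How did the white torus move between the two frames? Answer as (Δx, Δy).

(-1.3, -0.6)

From the two frames, the white torus sits at roughly (6.5, 3.4) before and (5.2, 2.8) after.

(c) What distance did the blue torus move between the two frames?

3.1

From (4.7, 2.7) to (7.2, 4.5), the blue torus covered √(2.5² + 1.8²) ≈ 3.1 units.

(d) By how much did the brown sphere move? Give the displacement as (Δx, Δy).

(0.6, -2.1)

The brown sphere started near (9.5, 3.7) and ended near (10.1, 1.6).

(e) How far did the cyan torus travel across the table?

1.7

From (5.4, 1.5) to (4.0, 2.4), the cyan torus covered √(1.4² + 0.9²) ≈ 1.7 units.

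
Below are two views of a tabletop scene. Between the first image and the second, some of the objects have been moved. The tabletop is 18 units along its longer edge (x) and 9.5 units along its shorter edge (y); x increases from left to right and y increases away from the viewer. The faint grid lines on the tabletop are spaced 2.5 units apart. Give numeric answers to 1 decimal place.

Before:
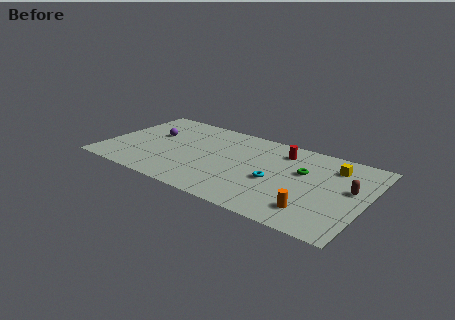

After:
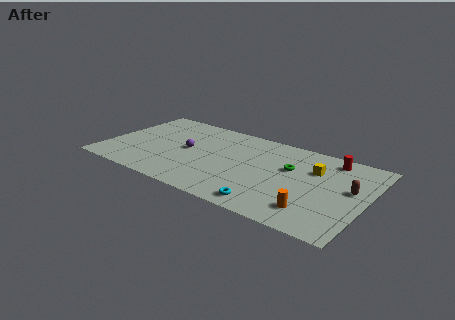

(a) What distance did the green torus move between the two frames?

0.9

From (13.6, 5.9) to (12.7, 5.9), the green torus covered √(0.9² + 0.0²) ≈ 0.9 units.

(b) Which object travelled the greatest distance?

the red cylinder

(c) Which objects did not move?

the orange cylinder and the brown capsule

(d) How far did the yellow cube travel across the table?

1.5

The yellow cube was near (15.5, 7.4) before and (14.3, 6.5) after, so it travelled √(1.2² + 0.9²) ≈ 1.5 units.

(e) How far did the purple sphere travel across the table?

2.8

From (3.0, 5.8) to (5.6, 4.9), the purple sphere covered √(2.6² + 0.9²) ≈ 2.8 units.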